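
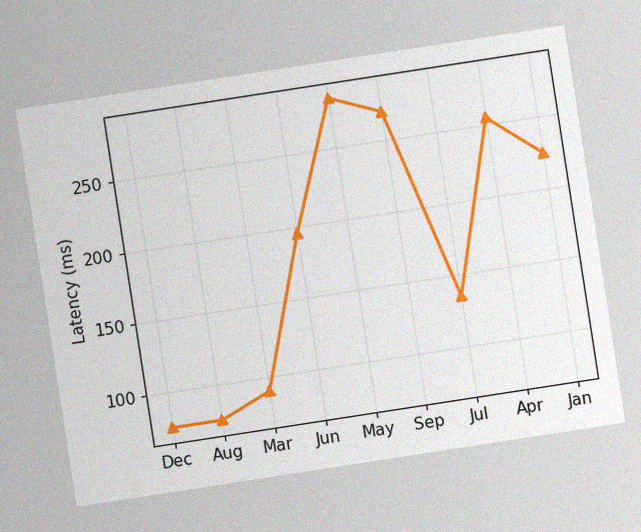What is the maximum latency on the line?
285ms

The chart is tilted about 9° counter-clockwise, with some photo noise. The highest point is at May, and reading across to the y-axis gives 285ms.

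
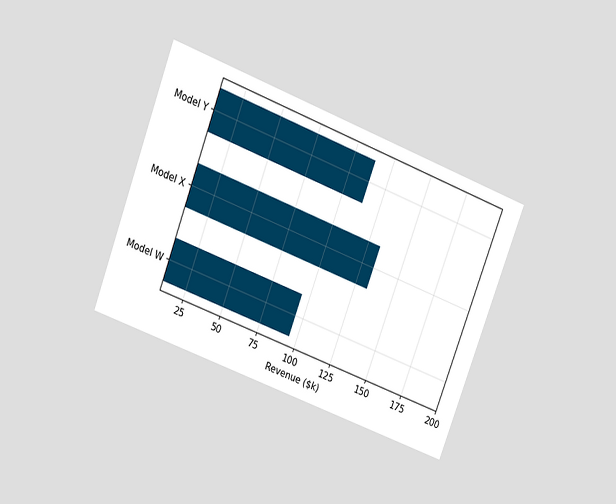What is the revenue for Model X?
$133k

The chart is tilted about 21° clockwise and viewed slightly from above. Reading along the chart's x-axis, the Model X bar reaches $133k.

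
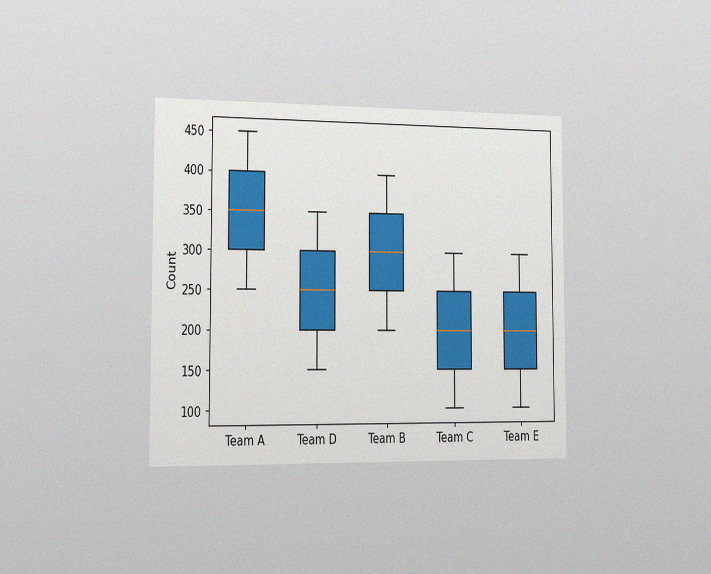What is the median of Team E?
The chart is viewed slightly from the left, with some photo noise. The median line in the Team E box sits at 200.

200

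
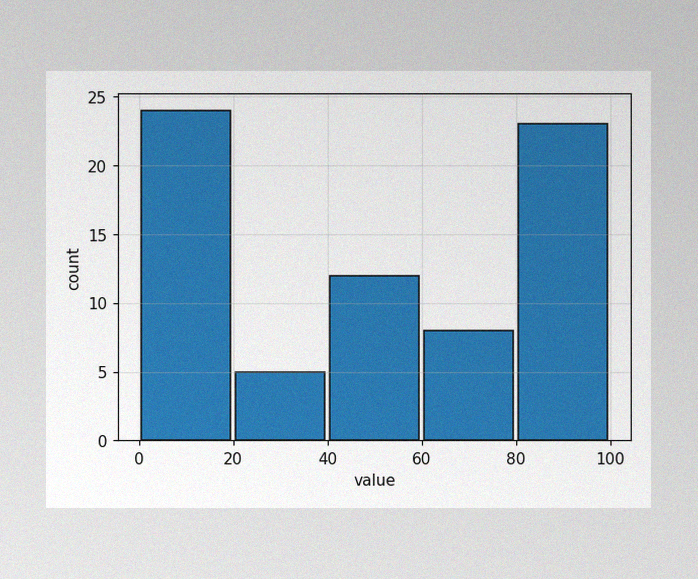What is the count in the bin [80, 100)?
The image has some photo noise and uneven lighting. The [80, 100) bin has height 23.

23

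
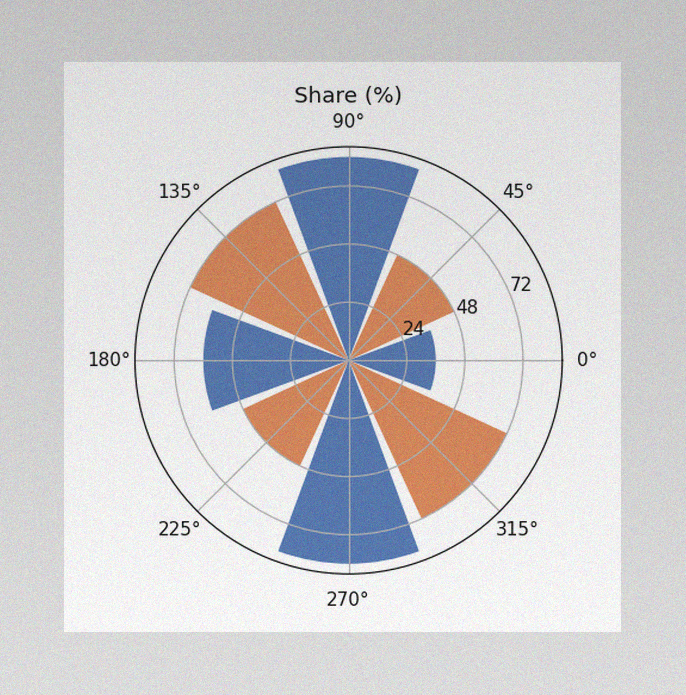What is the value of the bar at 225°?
48%

The image has some photo noise and uneven lighting. The bar at 225° reaches 48% on the radial axis.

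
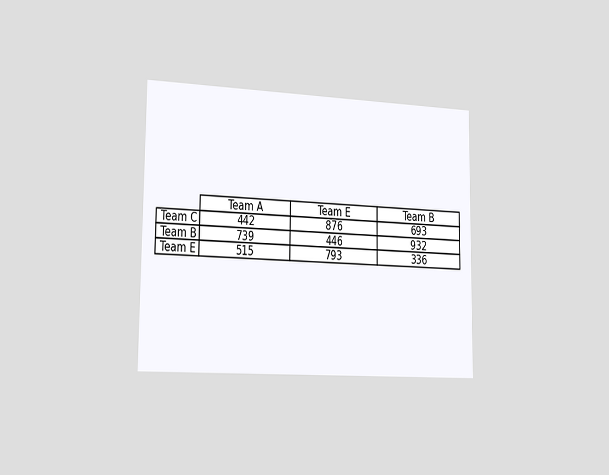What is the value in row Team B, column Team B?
932

The chart is viewed slightly from the left. The (Team B, Team B) cell reads 932.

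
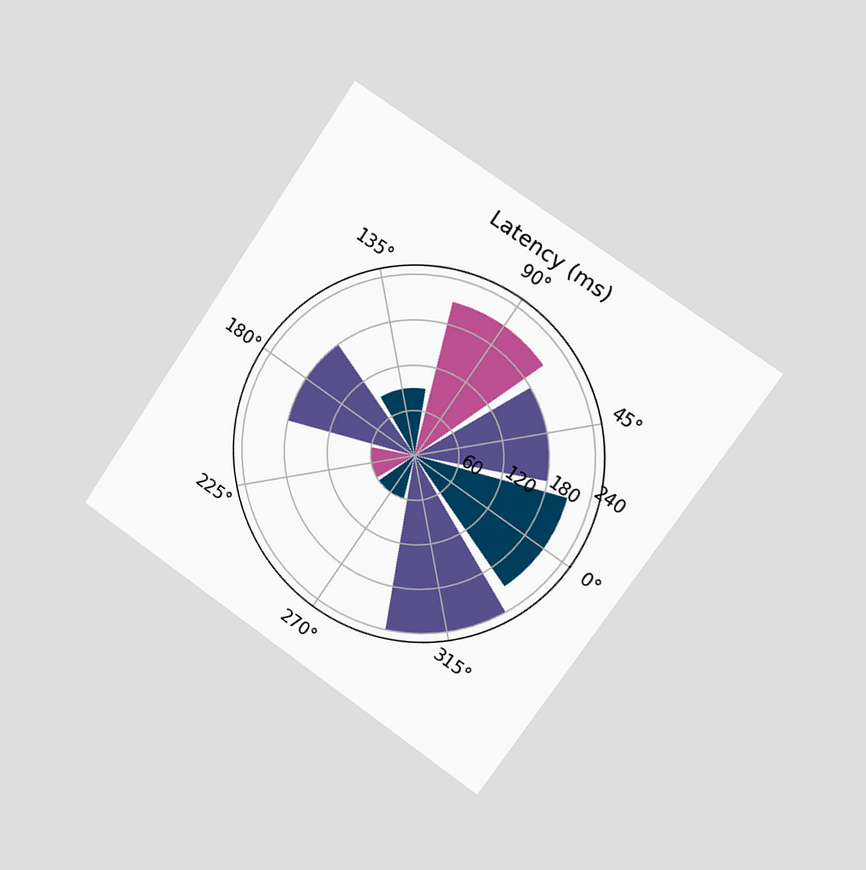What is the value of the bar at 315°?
The chart is tilted about 34° clockwise and viewed slightly from the right. The bar at 315° reaches 240ms on the radial axis.

240ms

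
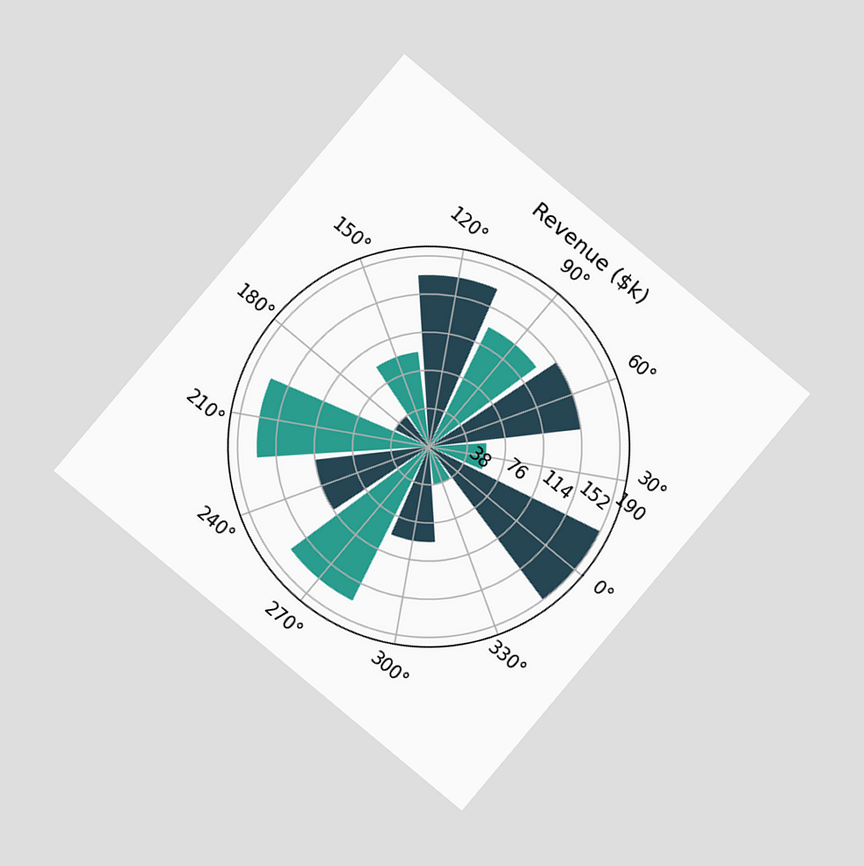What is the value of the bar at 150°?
The chart is tilted about 40° clockwise and viewed at a slight angle. The bar at 150° reaches $95k on the radial axis.

$95k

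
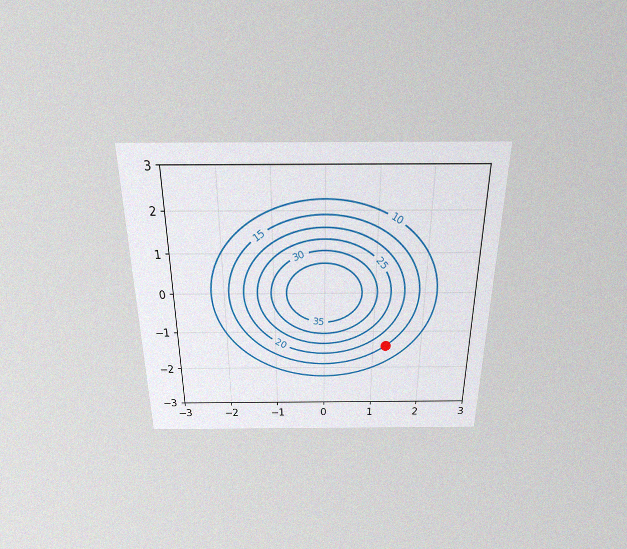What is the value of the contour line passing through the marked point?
The chart is viewed slightly from above, with some photo noise. The marked point sits on the contour labelled 15.

15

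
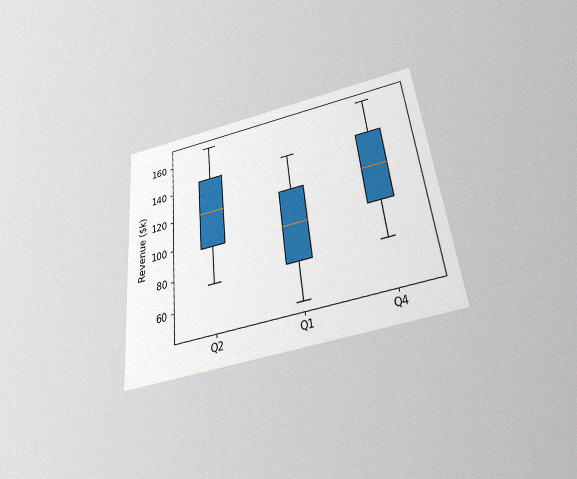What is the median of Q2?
$120k

The chart is tilted about 6° counter-clockwise and viewed slightly from below, with some photo noise. The median line in the Q2 box sits at $120k.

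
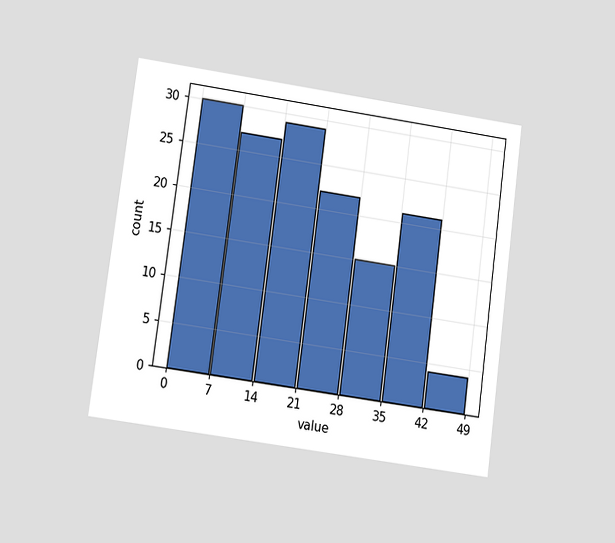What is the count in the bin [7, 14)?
The chart is tilted about 8° clockwise and viewed at a slight angle. The [7, 14) bin has height 27.

27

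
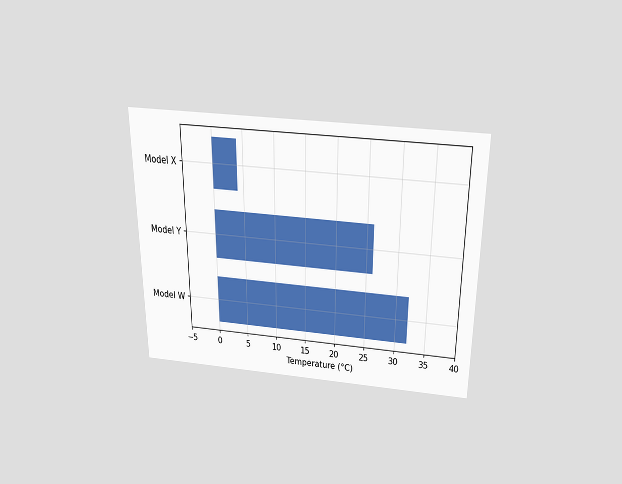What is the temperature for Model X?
The chart is viewed slightly from above. Reading along the chart's x-axis, the Model X bar reaches 4°C.

4°C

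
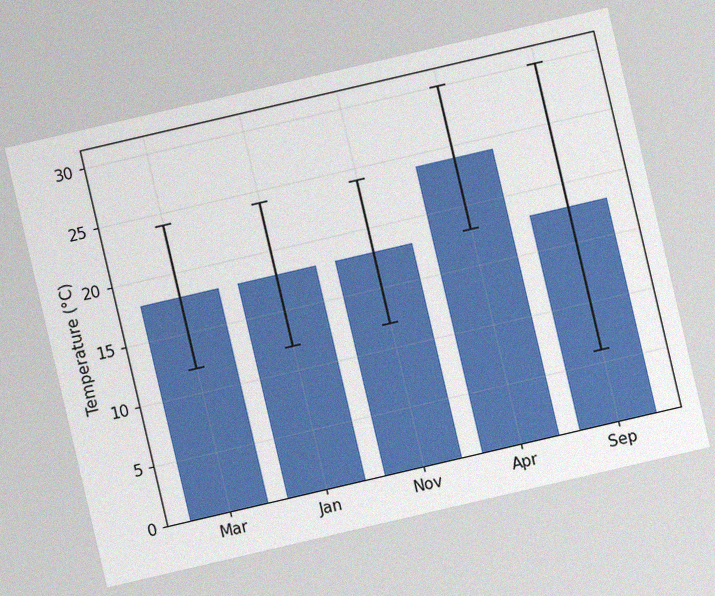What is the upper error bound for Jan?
24°C

The chart is tilted about 13° counter-clockwise, with some photo noise. The Jan bar's upper whisker reaches 24°C.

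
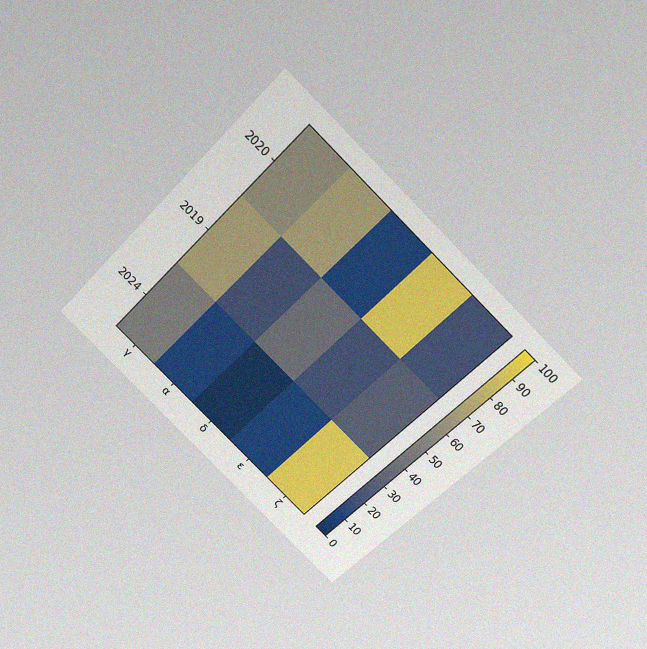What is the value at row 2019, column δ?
The chart is tilted about 45° clockwise and viewed slightly from above, with some photo noise. Matching cell (2019, δ) against the colorbar gives 40.

40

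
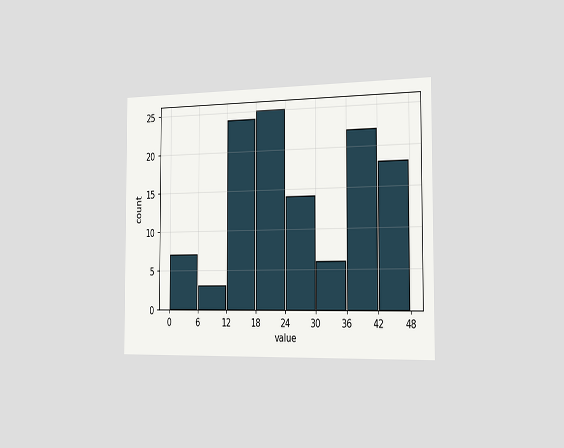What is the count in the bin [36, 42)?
The chart is viewed slightly from the right. The [36, 42) bin has height 22.

22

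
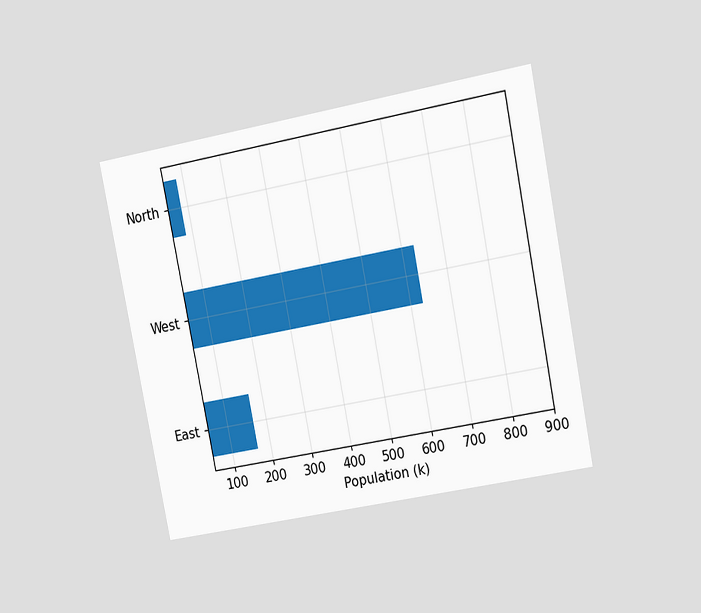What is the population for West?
The chart is tilted about 11° counter-clockwise and viewed at a slight angle. Reading along the chart's x-axis, the West bar reaches 630k.

630k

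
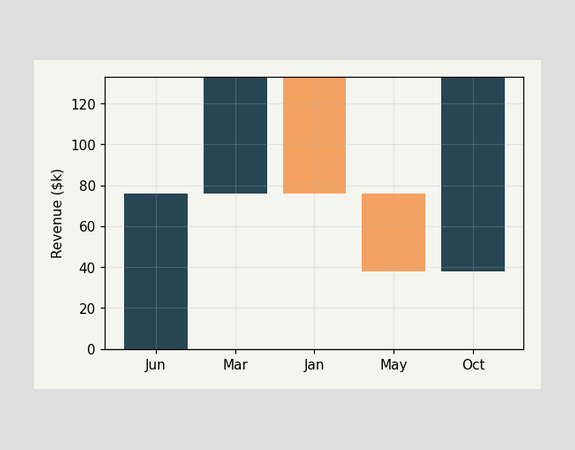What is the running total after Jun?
After Jun the running total reaches $76k.

$76k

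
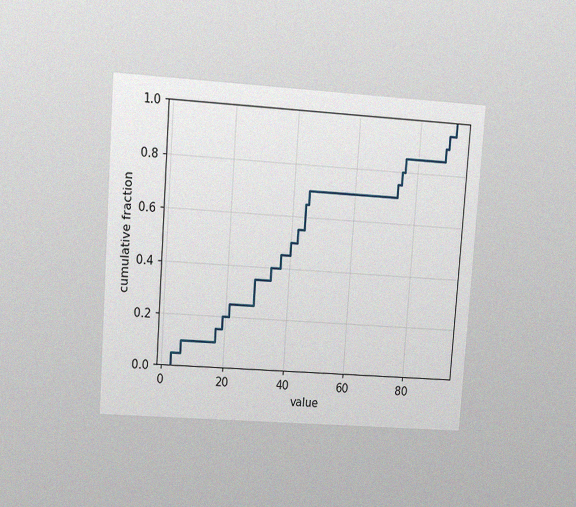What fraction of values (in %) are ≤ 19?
The chart is tilted about 4° clockwise and viewed at a slight angle, with some photo noise. At x=19 the ECDF step is at 20%.

20%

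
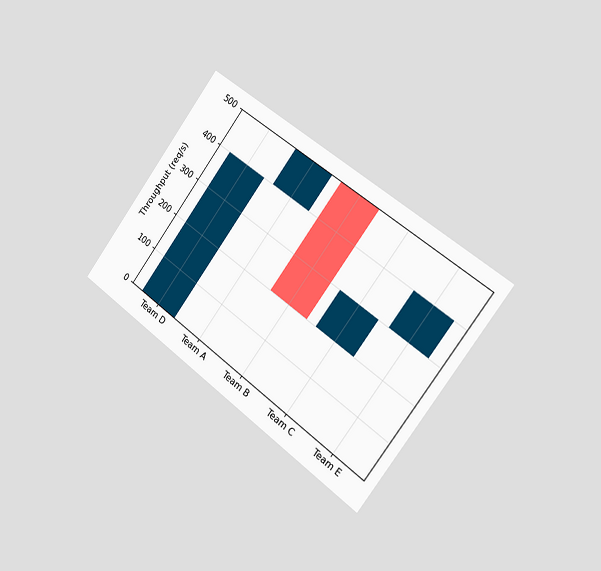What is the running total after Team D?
400req/s

The chart is tilted about 37° clockwise and viewed slightly from the right. After Team D the running total reaches 400req/s.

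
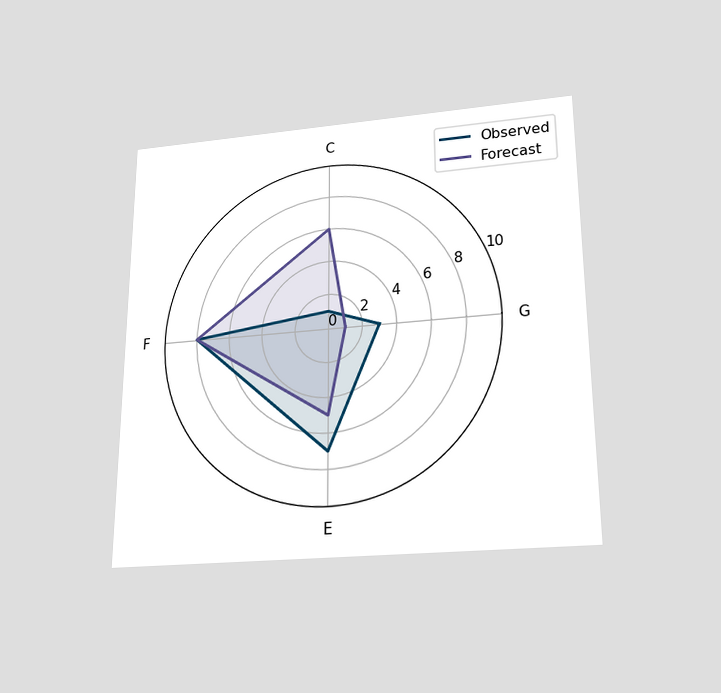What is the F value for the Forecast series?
The chart is viewed slightly from below. On the F axis, Forecast reaches 8.

8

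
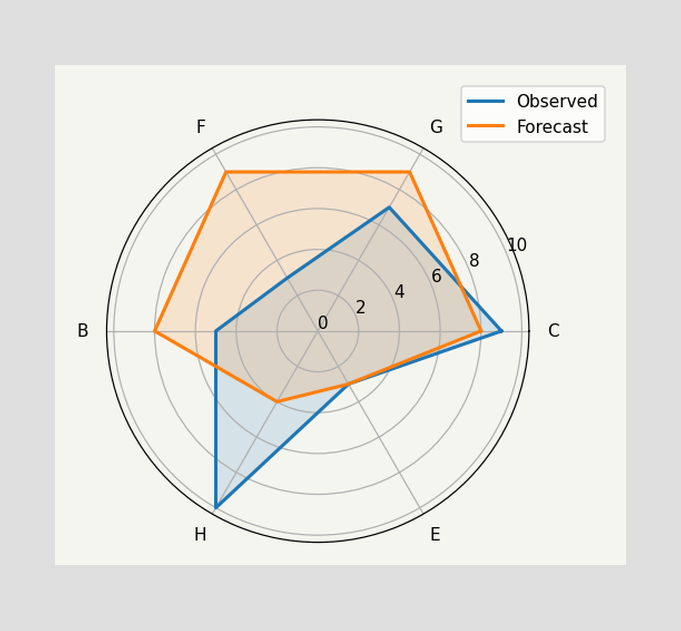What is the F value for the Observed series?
3

On the F axis, Observed reaches 3.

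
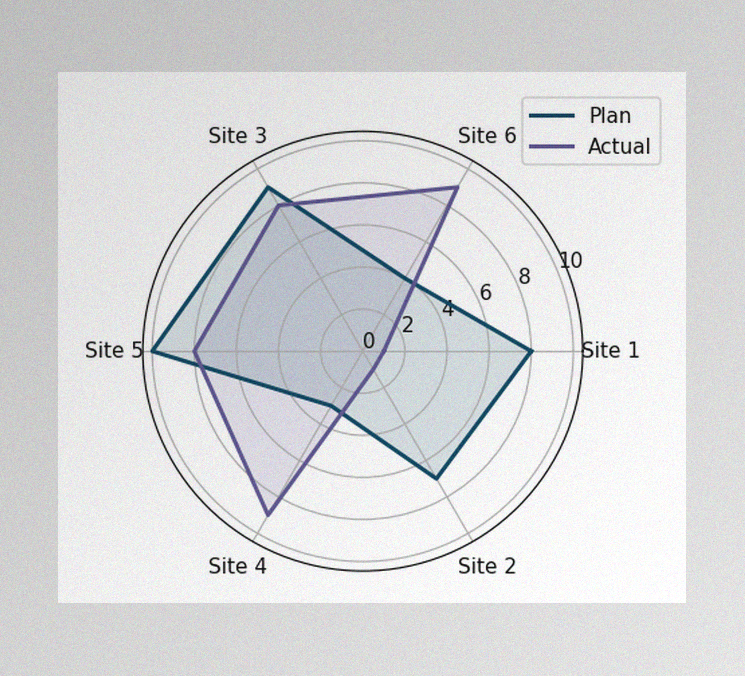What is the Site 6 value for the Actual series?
9

The image has some photo noise and uneven lighting. On the Site 6 axis, Actual reaches 9.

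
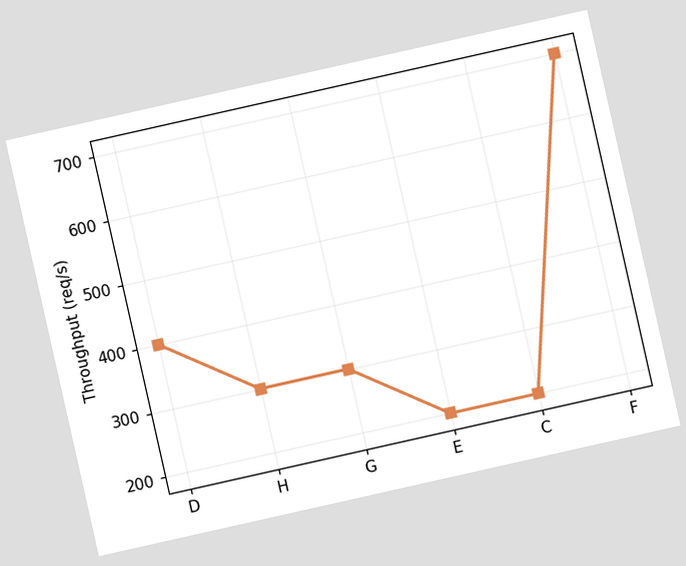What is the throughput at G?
300req/s

The chart is tilted about 13° counter-clockwise. At G, the line is at 300req/s.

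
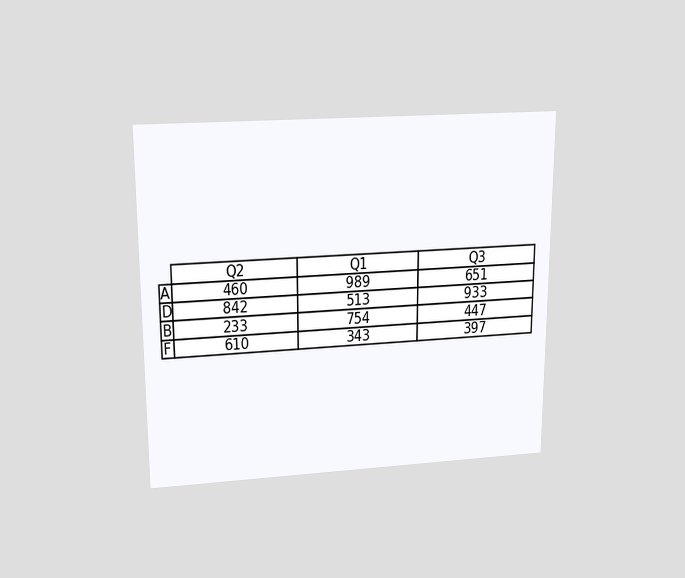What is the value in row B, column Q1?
754

The chart is viewed slightly from above. The (B, Q1) cell reads 754.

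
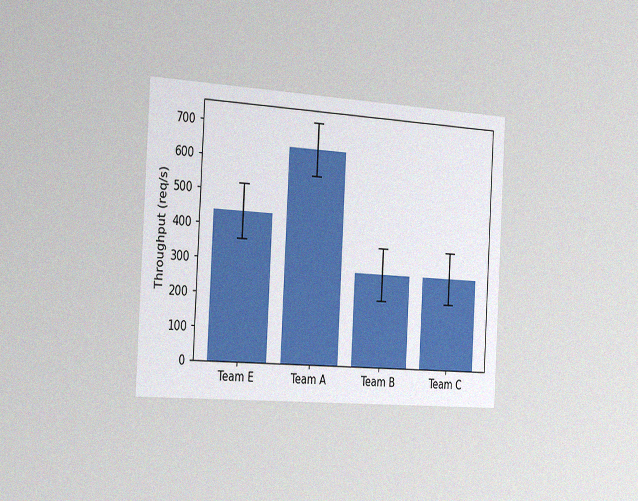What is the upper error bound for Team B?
360req/s

The chart is tilted about 3° clockwise and viewed slightly from the left, with some photo noise. The Team B bar's upper whisker reaches 360req/s.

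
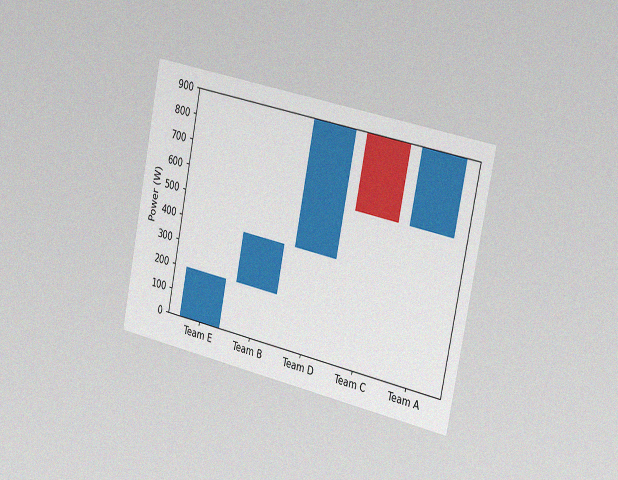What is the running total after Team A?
The chart is tilted about 12° clockwise and viewed slightly from the right, with some photo noise. After Team A the running total reaches 900W.

900W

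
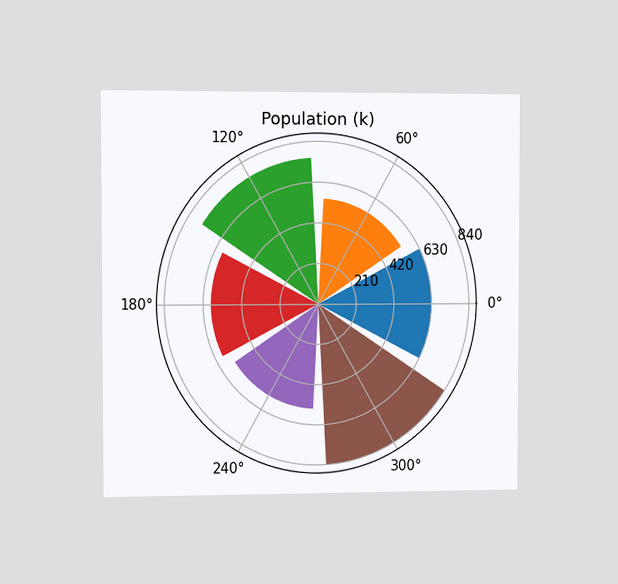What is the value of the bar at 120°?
756k

The chart is viewed slightly from the left. The bar at 120° reaches 756k on the radial axis.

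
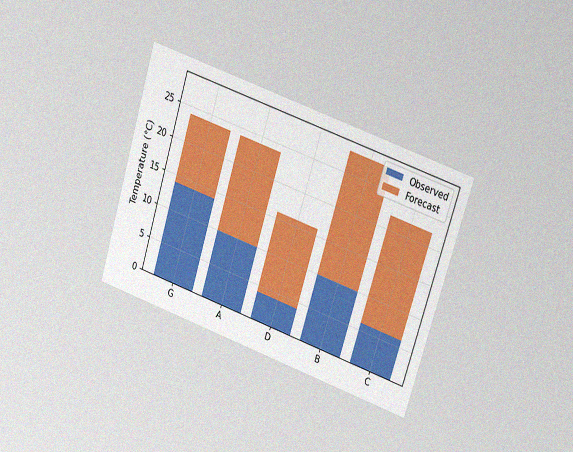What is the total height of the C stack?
22°C

The chart is tilted about 18° clockwise and viewed at a slight angle, with some photo noise. The C stack's top reaches 22°C on the y-axis.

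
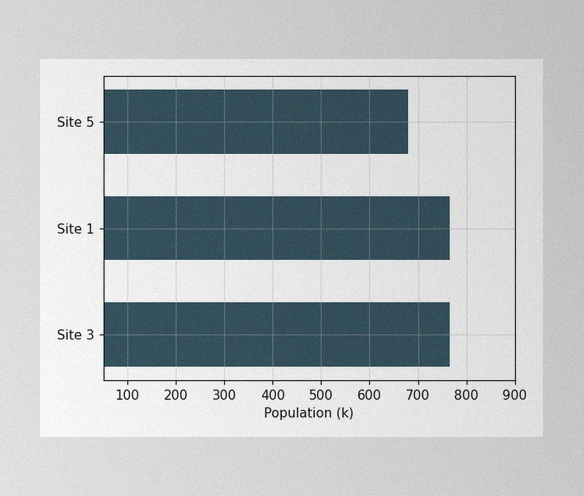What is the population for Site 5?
680k

The image has some photo noise and uneven lighting. Reading along the chart's x-axis, the Site 5 bar reaches 680k.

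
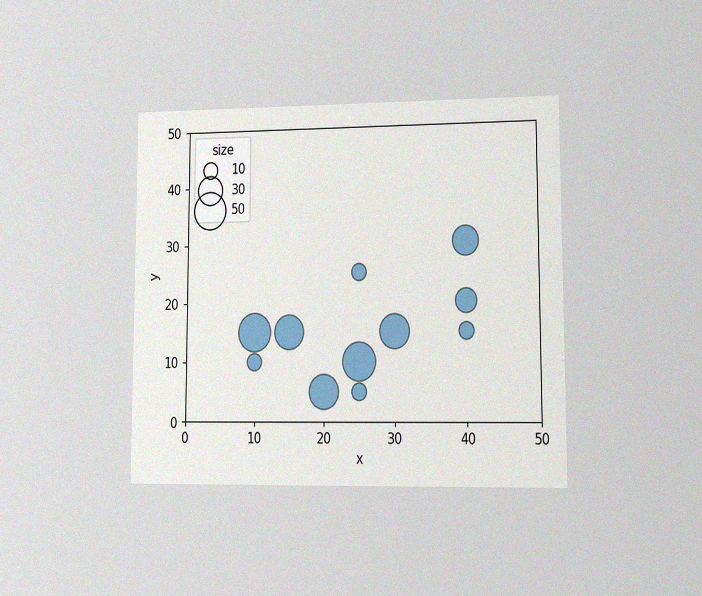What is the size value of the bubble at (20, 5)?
The chart is viewed at a slight angle, with some photo noise. Matching the bubble at (20, 5) against the size legend gives 40.

40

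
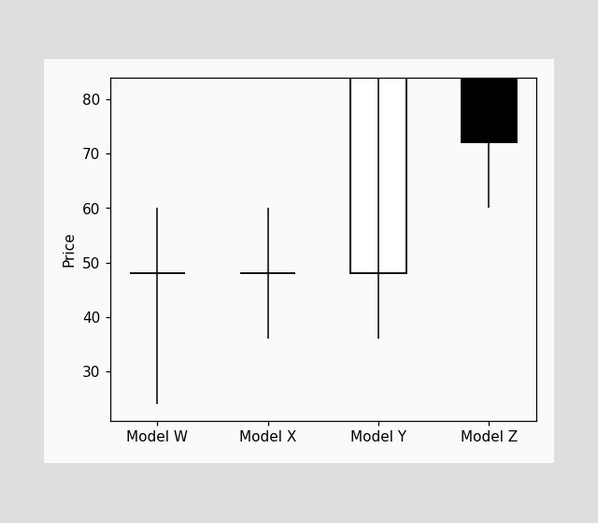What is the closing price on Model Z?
The Model Z candle closes at 72.

72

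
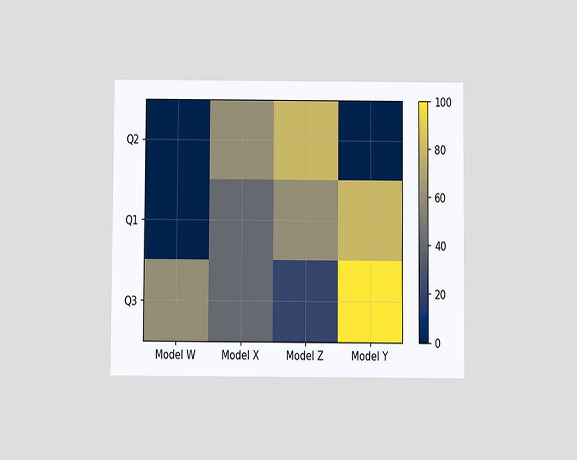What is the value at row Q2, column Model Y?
0

The chart is viewed at a slight angle. Matching cell (Q2, Model Y) against the colorbar gives 0.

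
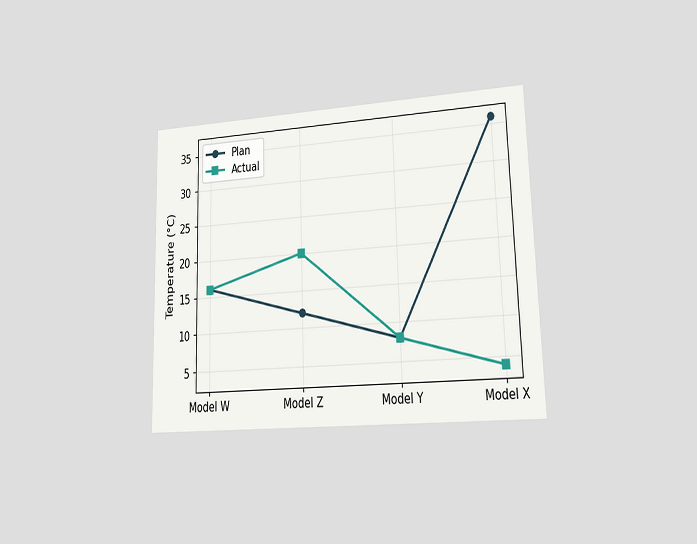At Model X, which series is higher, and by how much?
The chart is viewed at a slight angle. At Model X, Plan sits above the other line by 32°C.

Plan, by 32°C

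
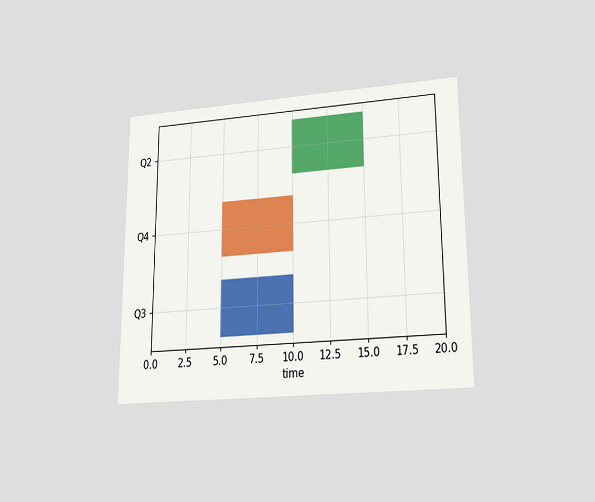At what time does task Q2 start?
10

The chart is viewed at a slight angle. The Q2 bar begins at t=10.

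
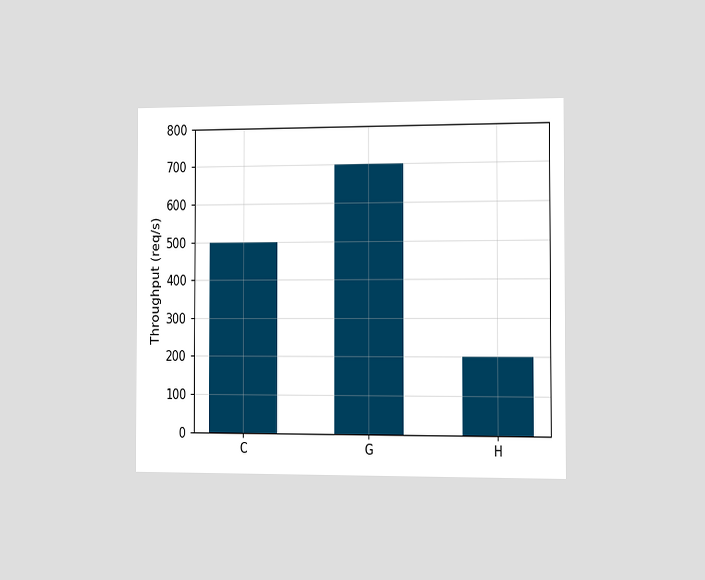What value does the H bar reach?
200req/s

The chart is viewed slightly from the right. Reading along the chart's y-axis, the H bar reaches 200req/s.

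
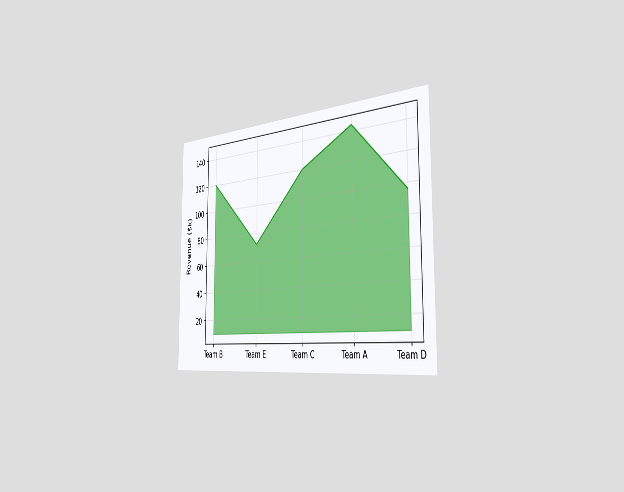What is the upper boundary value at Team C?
$120k

The chart is viewed slightly from the right. At Team C the upper boundary is at $120k.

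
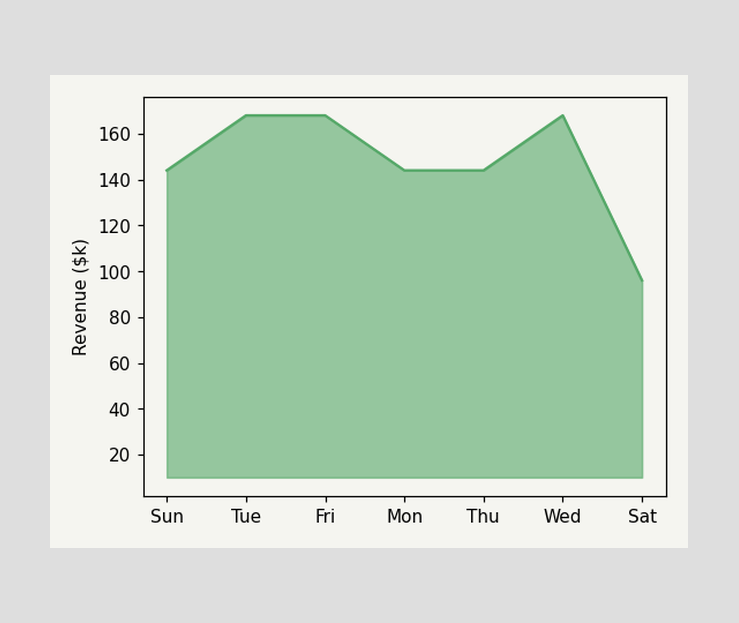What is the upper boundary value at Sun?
$144k

At Sun the upper boundary is at $144k.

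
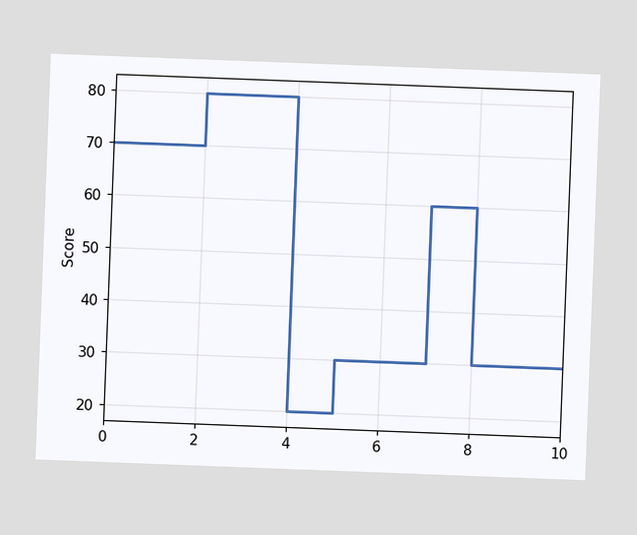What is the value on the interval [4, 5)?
20

The chart is tilted about 2° clockwise. On [4, 5) the step sits at 20.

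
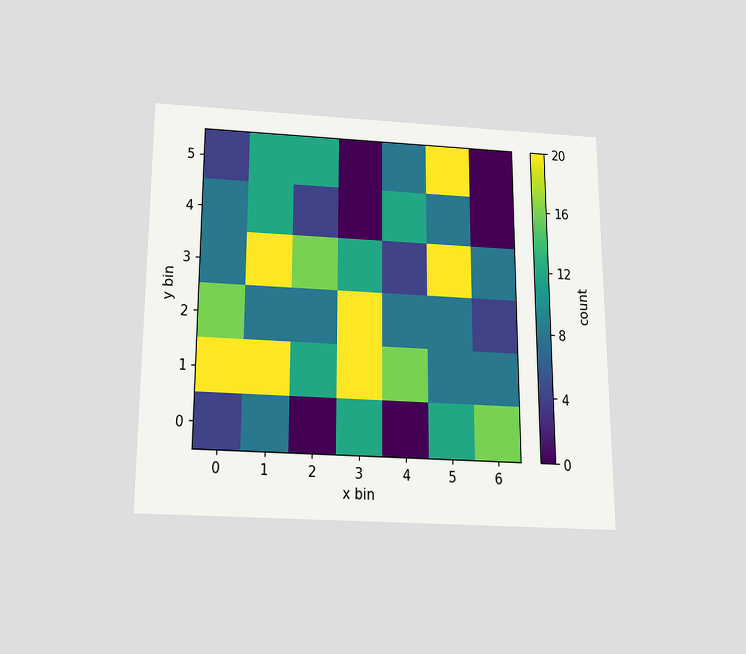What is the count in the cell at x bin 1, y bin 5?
12

The chart is viewed slightly from below. Matching the cell (1, 5) against the colorbar gives 12.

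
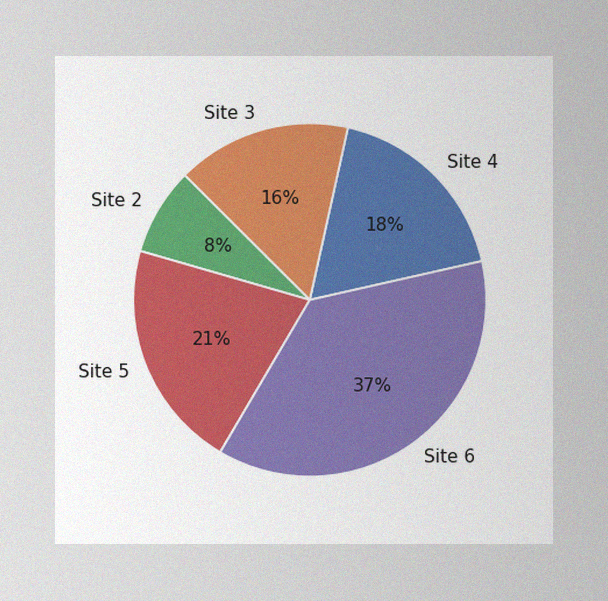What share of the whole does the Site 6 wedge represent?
37%

The image has some photo noise and uneven lighting. The Site 6 slice takes up 37% of the pie.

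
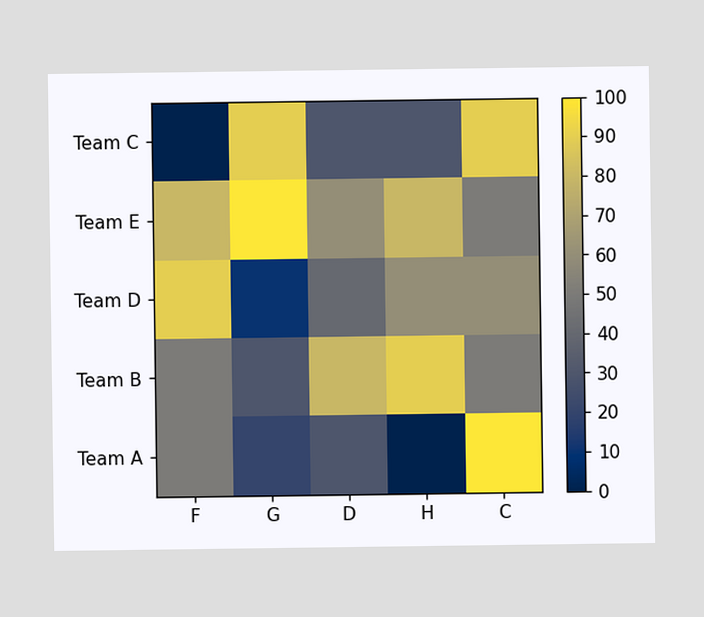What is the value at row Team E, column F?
Matching cell (Team E, F) against the colorbar gives 80.

80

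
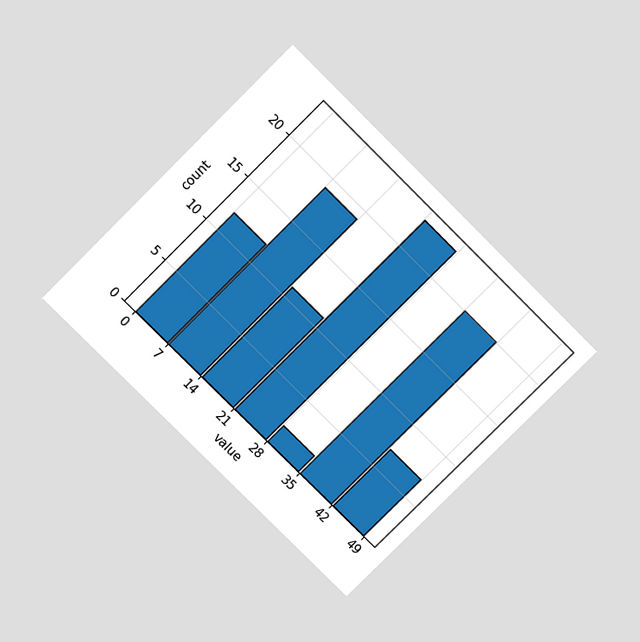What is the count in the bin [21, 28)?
The chart is tilted about 45° clockwise and viewed slightly from above. The [21, 28) bin has height 23.

23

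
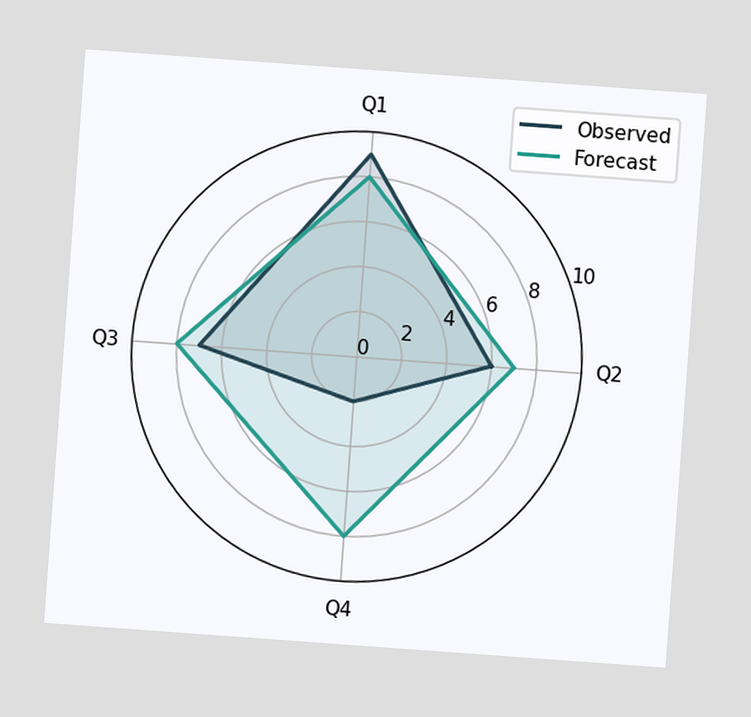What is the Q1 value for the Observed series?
The chart is tilted about 4° clockwise. On the Q1 axis, Observed reaches 9.

9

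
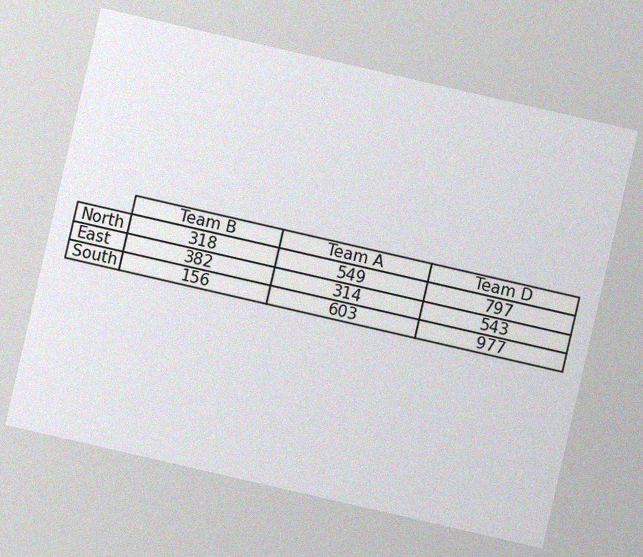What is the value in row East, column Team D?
The chart is tilted about 13° clockwise, with some photo noise. The (East, Team D) cell reads 543.

543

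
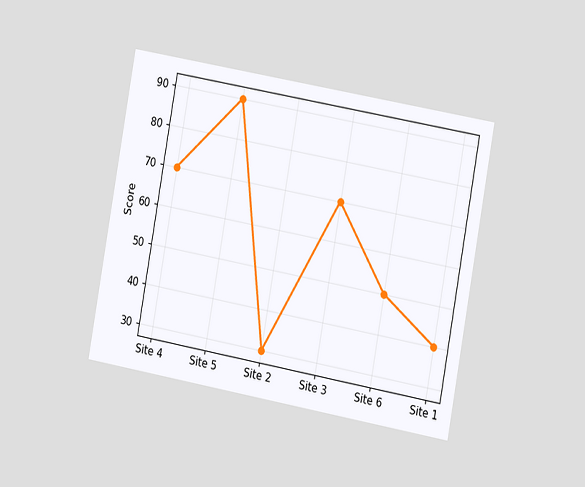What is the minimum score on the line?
30

The chart is tilted about 10° clockwise and viewed at a slight angle. The lowest point is at Site 2, and reading across to the y-axis gives 30.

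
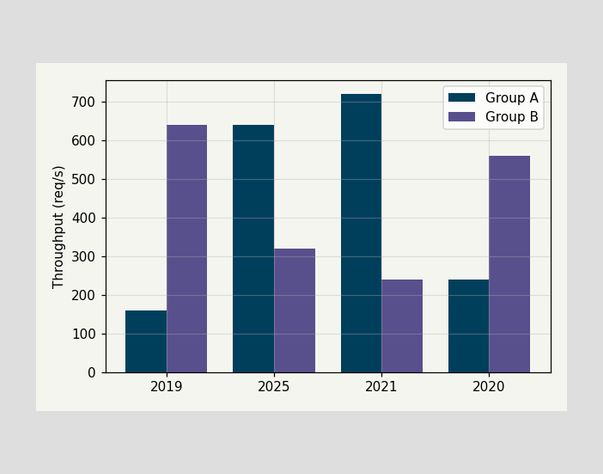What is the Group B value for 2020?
The Group B bar at 2020 reaches 560req/s on the y-axis.

560req/s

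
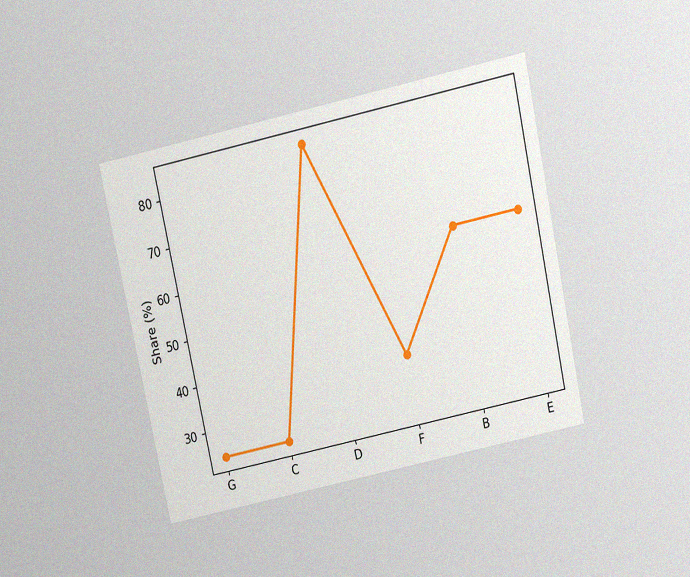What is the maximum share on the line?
The chart is tilted about 12° counter-clockwise and viewed slightly from above, with some photo noise. The highest point is at D, and reading across to the y-axis gives 84%.

84%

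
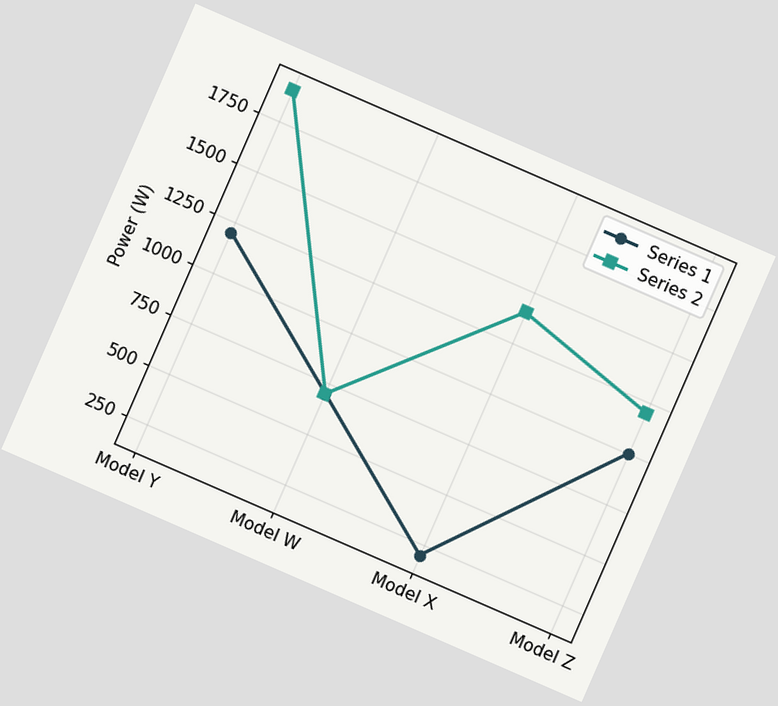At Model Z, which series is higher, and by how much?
Series 2, by 200W

The chart is tilted about 24° clockwise. At Model Z, Series 2 sits above the other line by 200W.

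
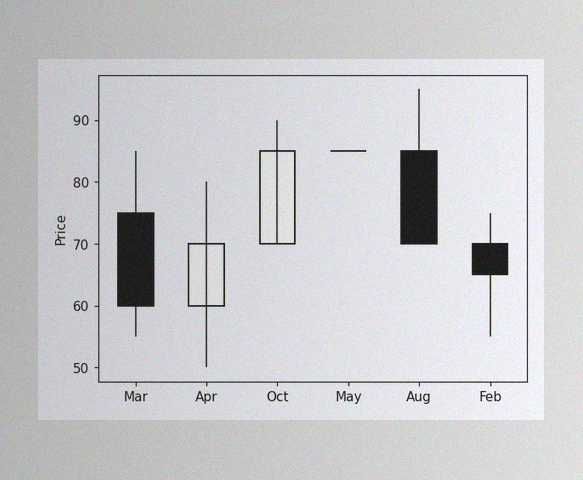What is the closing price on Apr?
The image has some photo noise and uneven lighting. The Apr candle closes at 70.

70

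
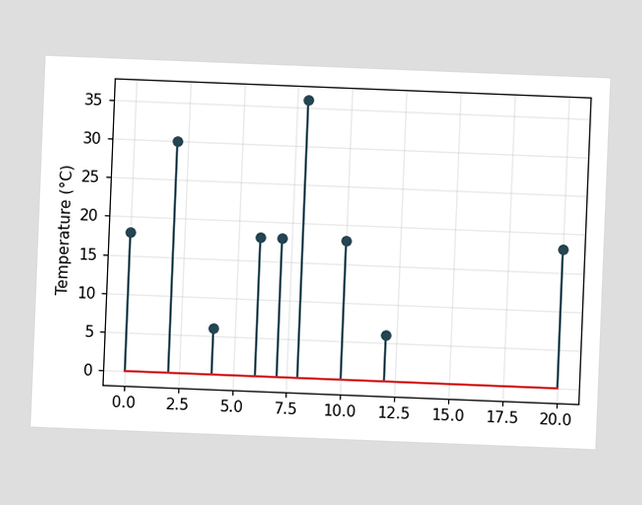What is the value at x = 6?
18°C

The chart is tilted about 2° clockwise. The stem at x=6 reaches 18°C.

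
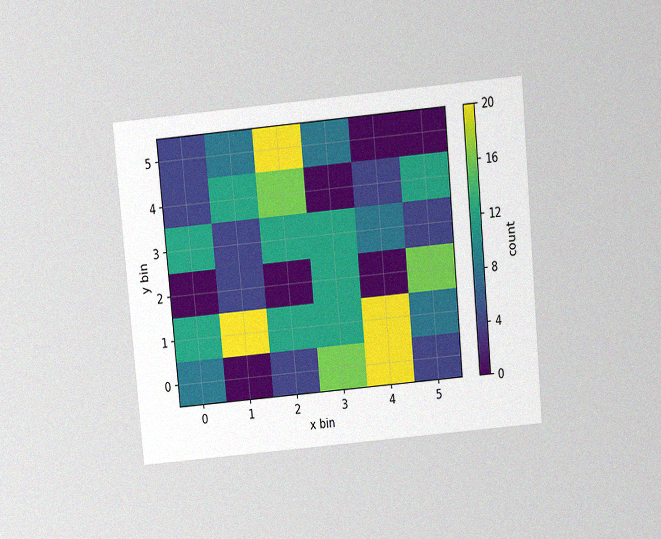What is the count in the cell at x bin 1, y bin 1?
20

The chart is tilted about 5° counter-clockwise and viewed slightly from above, with some photo noise. Matching the cell (1, 1) against the colorbar gives 20.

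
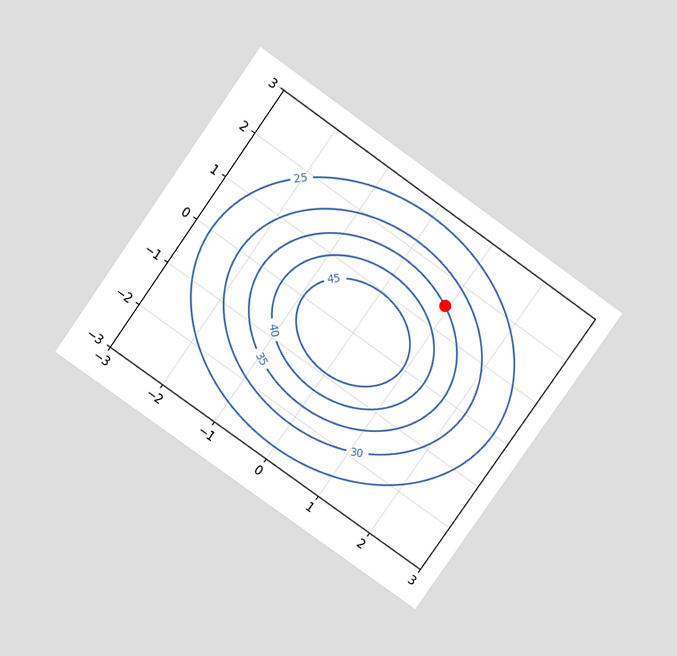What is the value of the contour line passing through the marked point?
35

The chart is tilted about 35° clockwise and viewed slightly from above. The marked point sits on the contour labelled 35.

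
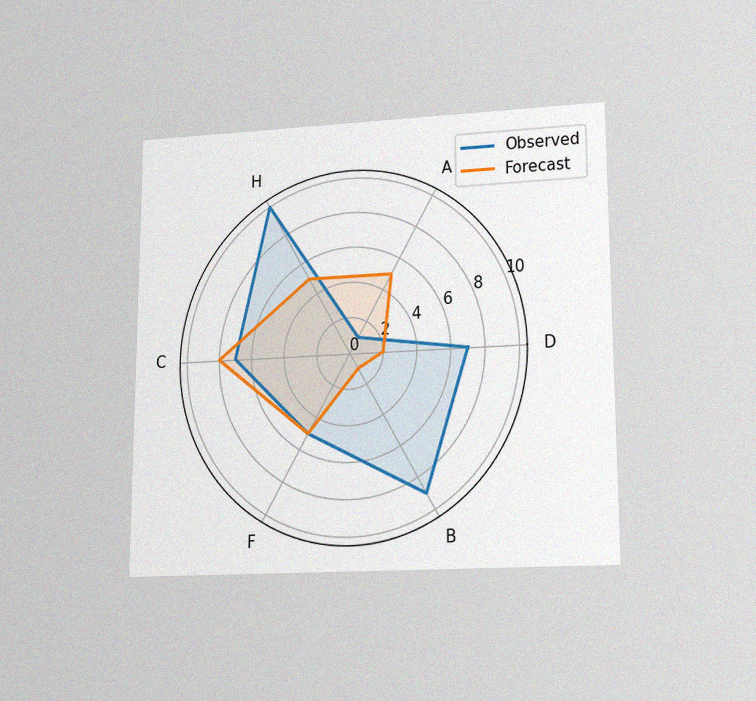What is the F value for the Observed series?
5

The chart is viewed at a slight angle, with some photo noise. On the F axis, Observed reaches 5.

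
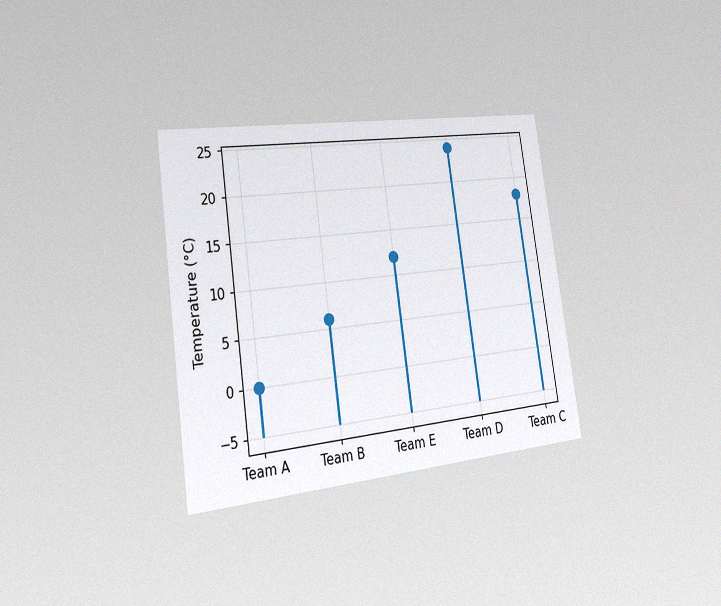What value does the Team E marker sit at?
The chart is tilted about 8° counter-clockwise and viewed slightly from the left, with some photo noise. The Team E marker sits at 12°C.

12°C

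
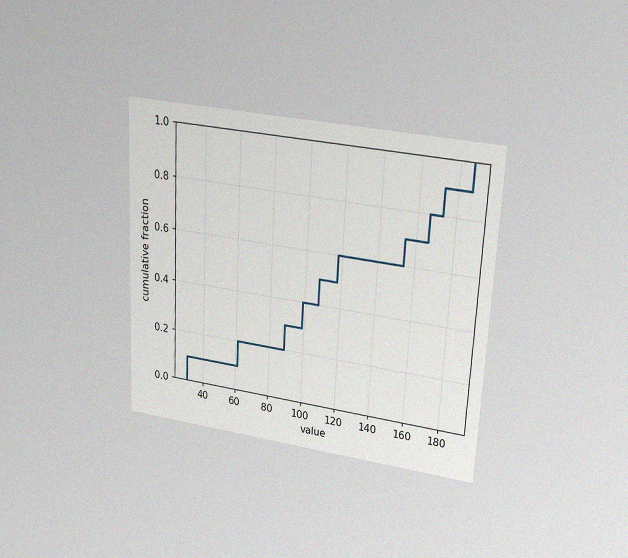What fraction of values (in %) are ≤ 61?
20%

The chart is tilted about 3° clockwise and viewed slightly from above, with some photo noise. At x=61 the ECDF step is at 20%.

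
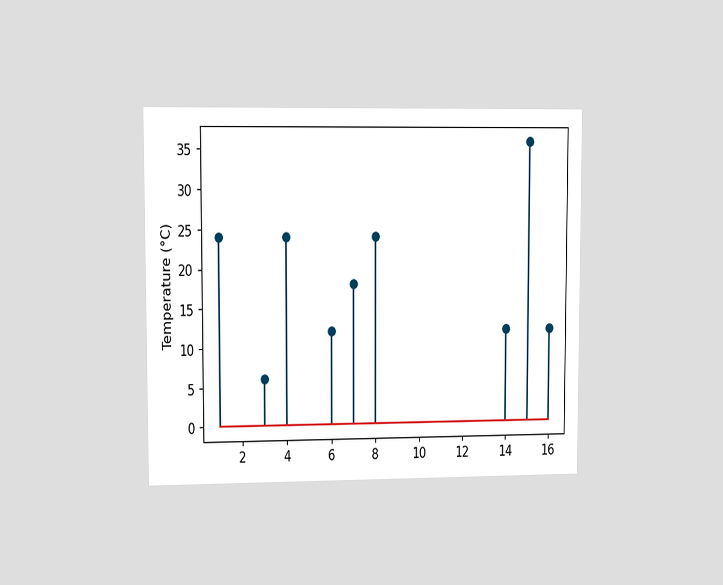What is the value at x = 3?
6°C

The chart is viewed at a slight angle. The stem at x=3 reaches 6°C.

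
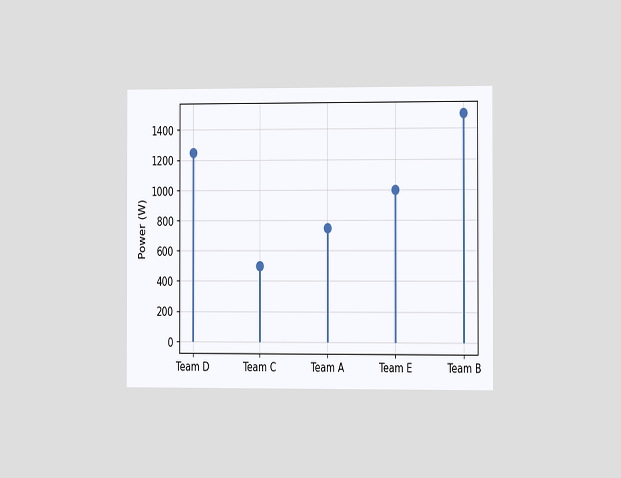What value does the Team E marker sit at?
1000W

The chart is viewed slightly from the right. The Team E marker sits at 1000W.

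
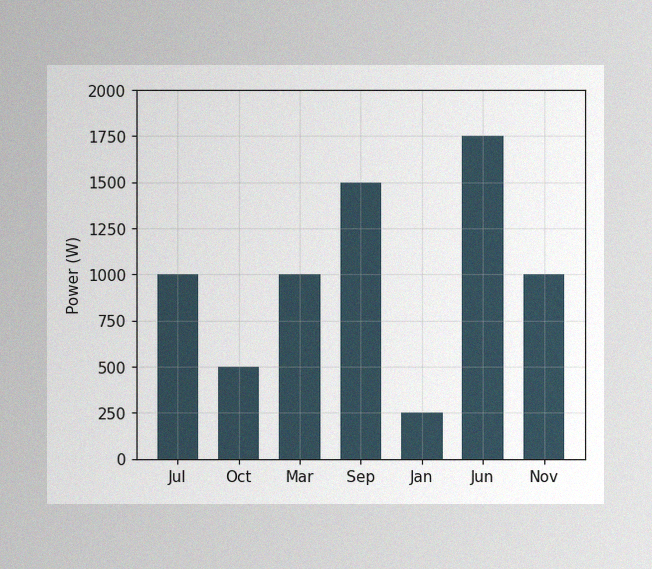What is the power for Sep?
The image has some photo noise and uneven lighting. Reading along the chart's y-axis, the Sep bar reaches 1500W.

1500W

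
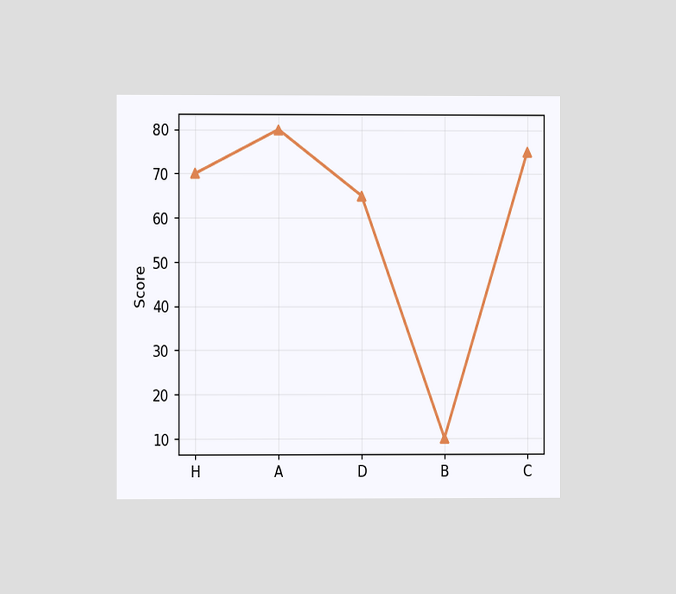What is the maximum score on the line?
The chart is viewed at a slight angle. The highest point is at A, and reading across to the y-axis gives 80.

80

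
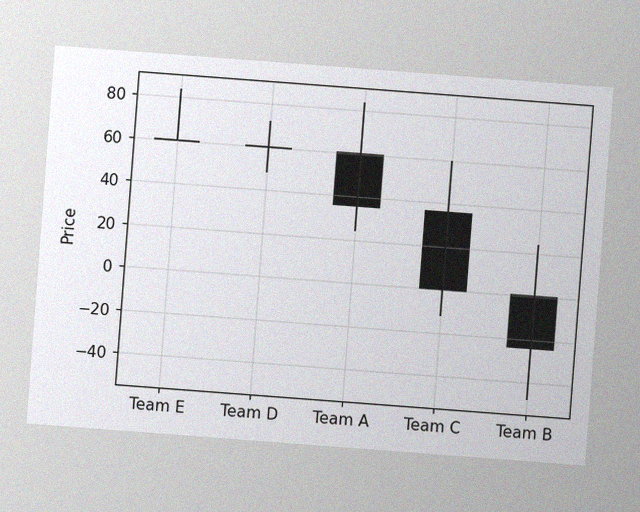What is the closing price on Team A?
The chart is tilted about 4° clockwise, with some photo noise. The Team A candle closes at 36.

36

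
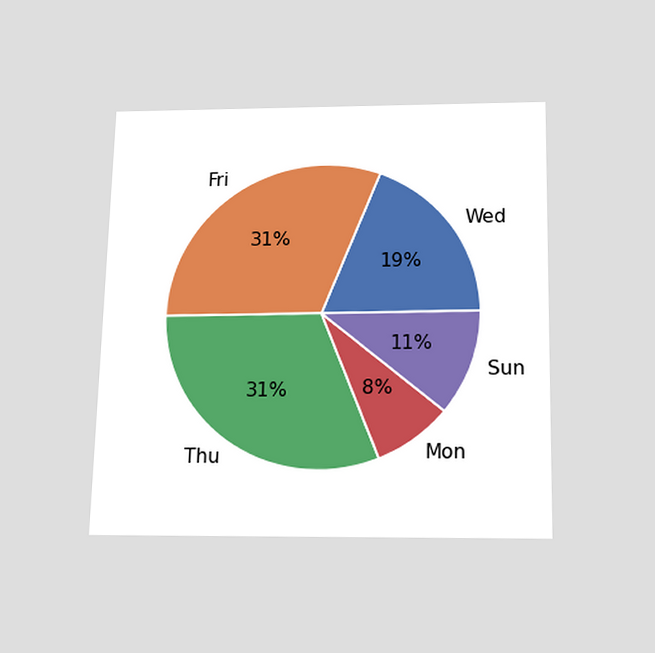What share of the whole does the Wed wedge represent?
The chart is viewed slightly from below. The Wed slice takes up 19% of the pie.

19%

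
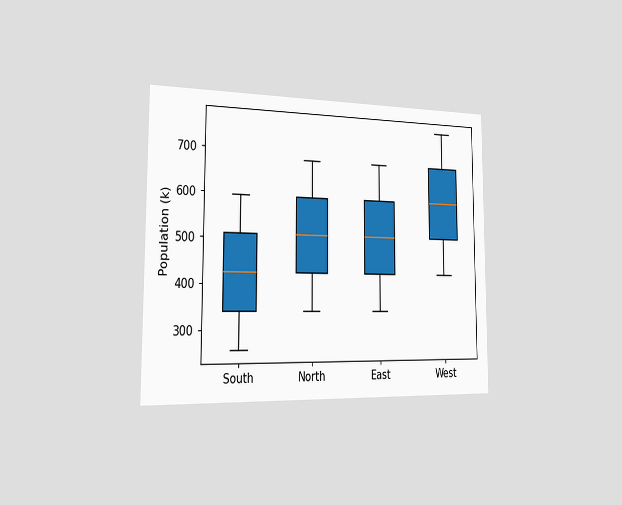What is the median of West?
595k

The chart is viewed slightly from the left. The median line in the West box sits at 595k.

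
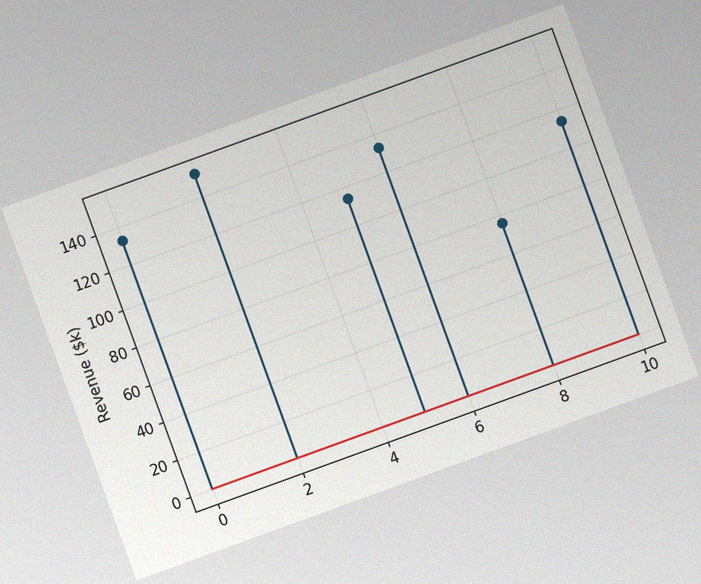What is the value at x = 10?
$114k

The chart is tilted about 20° counter-clockwise, with some photo noise. The stem at x=10 reaches $114k.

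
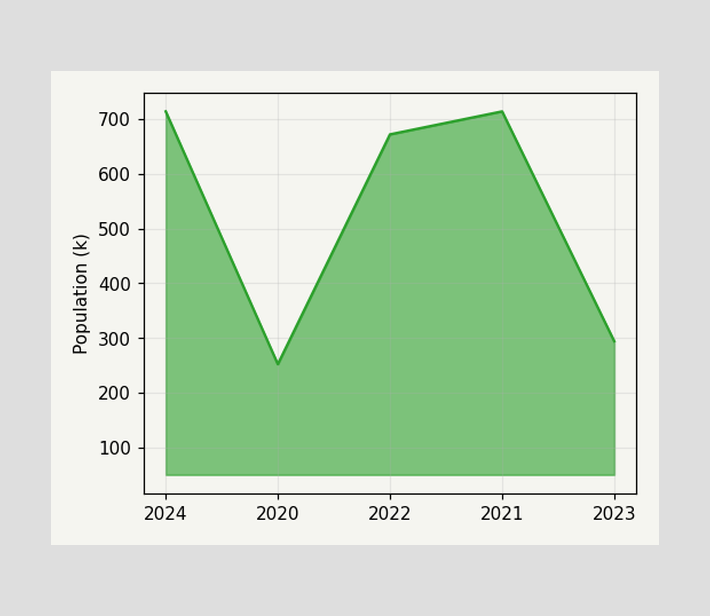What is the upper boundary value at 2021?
714k

At 2021 the upper boundary is at 714k.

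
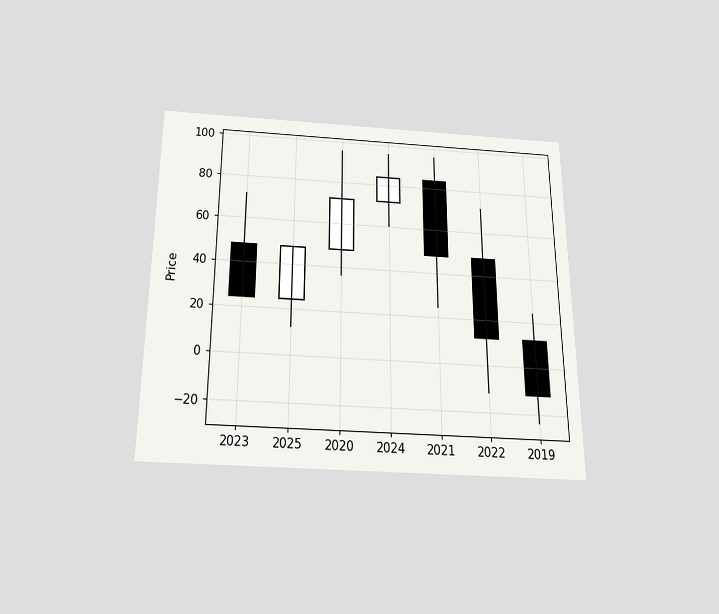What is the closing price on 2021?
The chart is viewed slightly from below. The 2021 candle closes at 48.

48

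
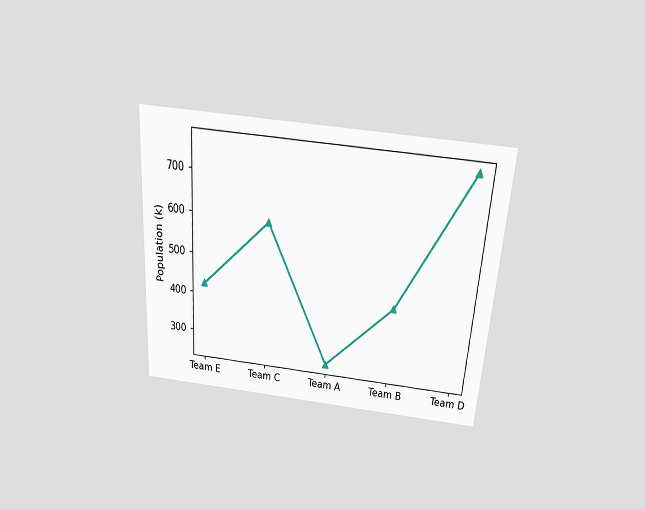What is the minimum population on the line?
The chart is tilted about 4° clockwise and viewed slightly from above. The lowest point is at Team A, and reading across to the y-axis gives 255k.

255k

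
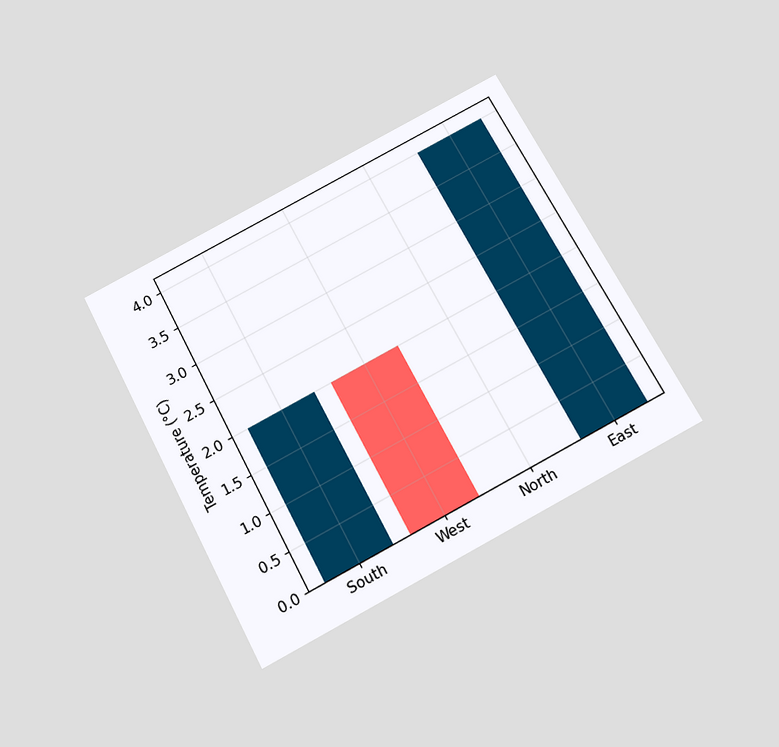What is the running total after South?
The chart is tilted about 28° counter-clockwise and viewed slightly from below. After South the running total reaches 2°C.

2°C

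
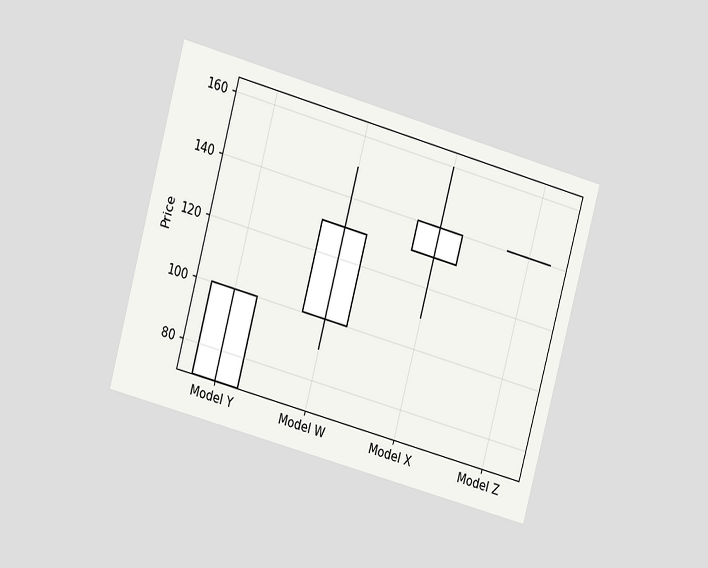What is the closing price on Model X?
The chart is tilted about 15° clockwise and viewed at a slight angle. The Model X candle closes at 140.

140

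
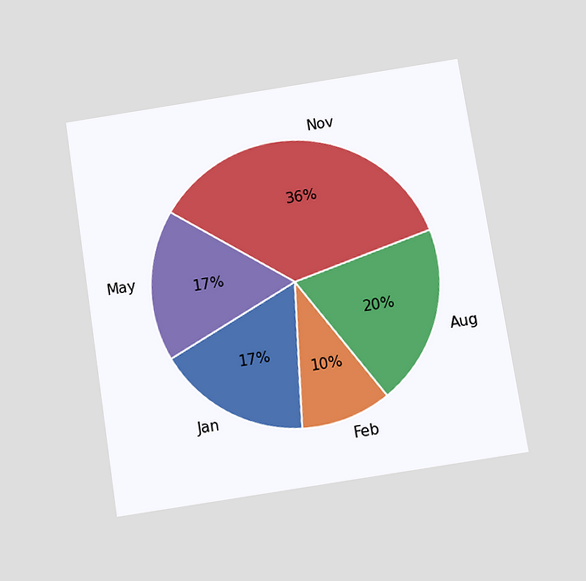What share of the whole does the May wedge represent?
17%

The chart is tilted about 9° counter-clockwise and viewed slightly from below. The May slice takes up 17% of the pie.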